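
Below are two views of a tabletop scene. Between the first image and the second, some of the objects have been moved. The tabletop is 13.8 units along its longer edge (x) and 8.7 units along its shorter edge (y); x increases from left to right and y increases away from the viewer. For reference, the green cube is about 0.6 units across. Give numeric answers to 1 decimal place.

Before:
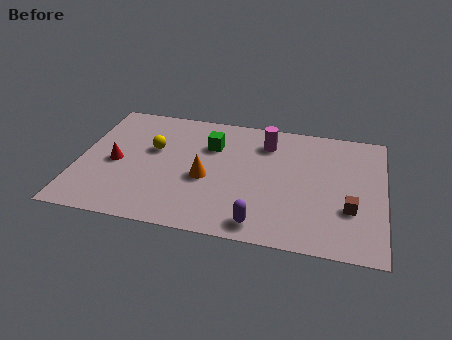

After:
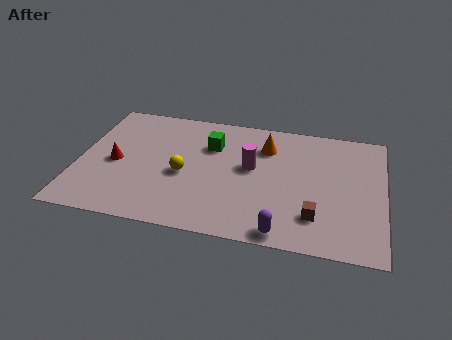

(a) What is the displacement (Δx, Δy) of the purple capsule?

(1.0, -0.3)

From the two frames, the purple capsule sits at roughly (8.4, 1.1) before and (9.4, 0.8) after.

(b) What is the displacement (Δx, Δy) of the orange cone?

(2.6, 2.8)

The orange cone was at about (5.8, 3.7) and moved to about (8.4, 6.5).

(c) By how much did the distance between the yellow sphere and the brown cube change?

-3.1

Before: roughly 9.3 units apart; after: 6.2. That's 3.1 units closer together.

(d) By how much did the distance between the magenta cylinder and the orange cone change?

-2.3

Before: roughly 4.0 units apart; after: 1.7. That's 2.3 units closer together.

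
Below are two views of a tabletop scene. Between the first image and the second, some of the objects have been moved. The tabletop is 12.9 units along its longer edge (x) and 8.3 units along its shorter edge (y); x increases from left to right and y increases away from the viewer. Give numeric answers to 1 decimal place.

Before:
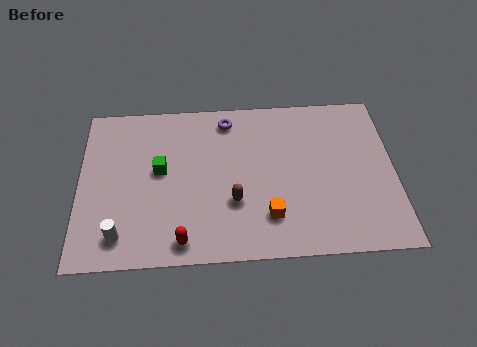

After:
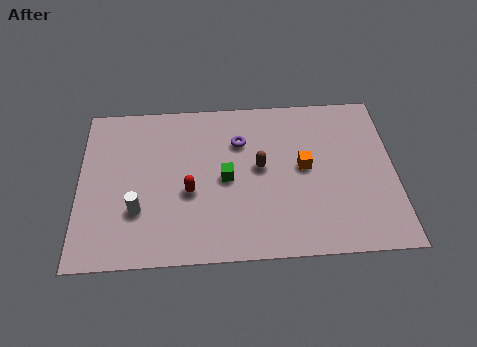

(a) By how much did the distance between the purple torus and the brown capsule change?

-2.7

Before: roughly 4.3 units apart; after: 1.6. That's 2.7 units closer together.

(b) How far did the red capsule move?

2.4

The red capsule was near (4.2, 1.0) before and (4.5, 3.4) after, so it travelled √(0.3² + 2.4²) ≈ 2.4 units.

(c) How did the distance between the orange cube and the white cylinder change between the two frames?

+1.0

The distance was about 6.0 in the first image and 7.0 in the second, so they moved 1.0 units further apart.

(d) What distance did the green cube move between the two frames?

2.8

From (3.3, 4.6) to (6.0, 4.0), the green cube covered √(2.7² + 0.6²) ≈ 2.8 units.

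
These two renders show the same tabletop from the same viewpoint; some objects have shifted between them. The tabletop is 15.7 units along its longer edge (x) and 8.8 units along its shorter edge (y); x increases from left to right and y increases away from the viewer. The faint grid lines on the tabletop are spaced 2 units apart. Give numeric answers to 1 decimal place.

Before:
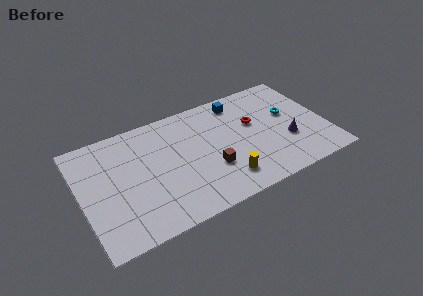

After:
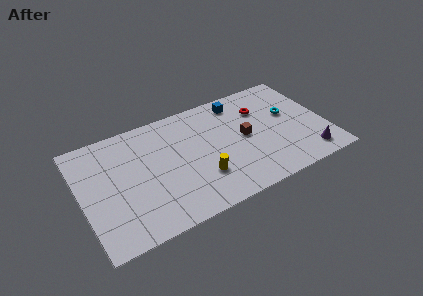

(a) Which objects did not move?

the cyan torus and the blue cube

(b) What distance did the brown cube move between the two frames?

2.8

From (8.1, 3.0) to (10.5, 4.5), the brown cube covered √(2.4² + 1.5²) ≈ 2.8 units.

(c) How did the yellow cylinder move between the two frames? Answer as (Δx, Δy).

(-1.4, 0.8)

The yellow cylinder was at about (8.8, 1.8) and moved to about (7.4, 2.6).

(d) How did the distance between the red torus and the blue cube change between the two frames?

-0.4

Before: roughly 2.2 units apart; after: 1.8. That's 0.4 units closer together.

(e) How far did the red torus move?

1.1

The red torus moved from about (11.2, 5.4) to (11.8, 6.3), a distance of √(0.6² + 0.9²) ≈ 1.1.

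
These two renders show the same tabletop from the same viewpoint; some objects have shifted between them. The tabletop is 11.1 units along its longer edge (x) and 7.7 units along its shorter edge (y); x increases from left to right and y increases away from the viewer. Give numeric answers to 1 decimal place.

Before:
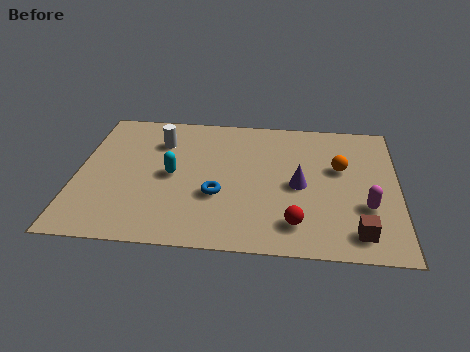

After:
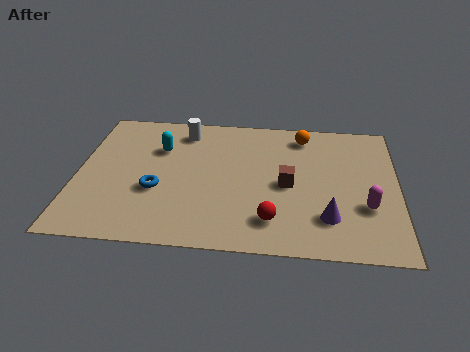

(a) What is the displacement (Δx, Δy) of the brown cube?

(-2.4, 2.4)

The brown cube was at about (9.7, 1.2) and moved to about (7.3, 3.6).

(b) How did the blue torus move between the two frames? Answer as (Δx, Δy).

(-2.1, 0.1)

The blue torus started near (4.9, 2.8) and ended near (2.8, 2.9).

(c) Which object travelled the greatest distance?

the brown cube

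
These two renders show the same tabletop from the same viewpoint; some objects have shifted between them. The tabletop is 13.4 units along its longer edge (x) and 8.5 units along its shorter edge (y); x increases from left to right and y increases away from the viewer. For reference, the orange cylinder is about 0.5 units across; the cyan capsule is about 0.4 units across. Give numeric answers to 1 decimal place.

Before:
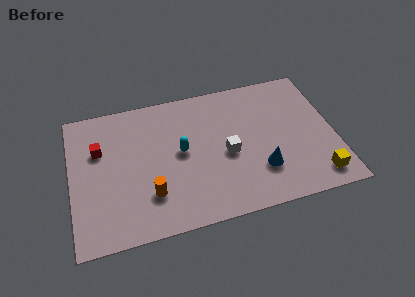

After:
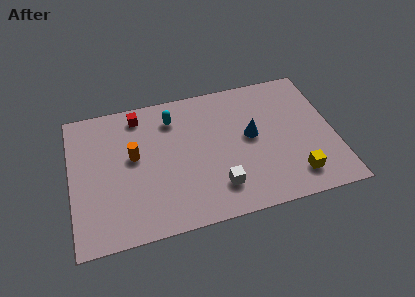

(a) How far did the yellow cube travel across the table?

1.1

From (12.3, 1.3) to (11.2, 1.6), the yellow cube covered √(1.1² + 0.3²) ≈ 1.1 units.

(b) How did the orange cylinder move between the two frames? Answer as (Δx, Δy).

(-0.7, 2.5)

The orange cylinder was at about (3.9, 2.3) and moved to about (3.2, 4.8).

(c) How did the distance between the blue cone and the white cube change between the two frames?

+1.2

The distance was about 2.1 in the first image and 3.3 in the second, so they moved 1.2 units further apart.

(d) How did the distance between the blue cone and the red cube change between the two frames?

-2.4

Before: roughly 8.6 units apart; after: 6.2. That's 2.4 units closer together.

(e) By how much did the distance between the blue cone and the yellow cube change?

+0.6

They were about 3.0 units apart before and 3.6 after — 0.6 units further apart.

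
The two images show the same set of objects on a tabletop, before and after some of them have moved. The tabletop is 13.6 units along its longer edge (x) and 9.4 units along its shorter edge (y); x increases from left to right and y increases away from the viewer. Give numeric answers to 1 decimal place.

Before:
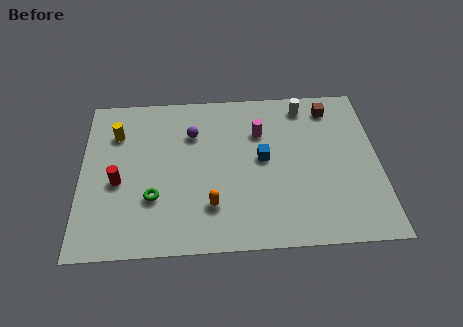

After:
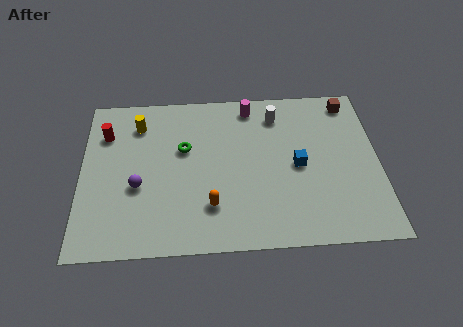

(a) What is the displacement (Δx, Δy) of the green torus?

(1.4, 2.8)

The green torus was at about (3.3, 3.0) and moved to about (4.7, 5.8).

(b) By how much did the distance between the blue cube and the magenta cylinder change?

+2.7

Before: roughly 1.6 units apart; after: 4.3. That's 2.7 units further apart.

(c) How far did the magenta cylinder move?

1.6

The magenta cylinder moved from about (8.2, 6.6) to (7.8, 8.2), a distance of √(0.4² + 1.6²) ≈ 1.6.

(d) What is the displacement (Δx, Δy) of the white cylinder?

(-1.3, -0.5)

The white cylinder was at about (10.3, 8.1) and moved to about (9.0, 7.6).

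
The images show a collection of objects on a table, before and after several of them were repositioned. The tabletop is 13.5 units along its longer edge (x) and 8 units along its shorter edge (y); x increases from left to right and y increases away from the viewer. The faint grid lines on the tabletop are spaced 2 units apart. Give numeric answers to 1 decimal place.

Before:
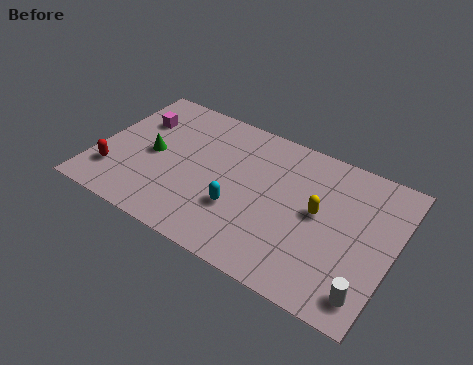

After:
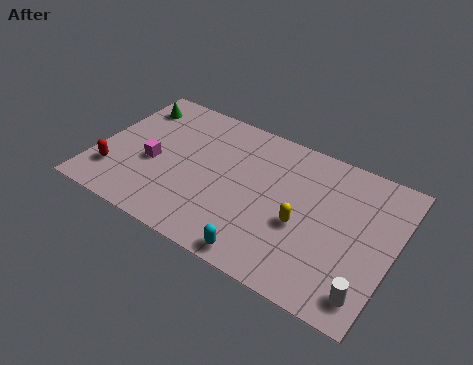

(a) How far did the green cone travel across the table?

2.9

The green cone moved from about (2.5, 3.9) to (1.1, 6.4), a distance of √(1.4² + 2.5²) ≈ 2.9.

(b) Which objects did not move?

the red capsule and the white cylinder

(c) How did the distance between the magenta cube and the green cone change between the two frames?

+1.4

Before: roughly 2.0 units apart; after: 3.4. That's 1.4 units further apart.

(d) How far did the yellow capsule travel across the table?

1.2

The yellow capsule moved from about (10.1, 4.3) to (9.5, 3.3), a distance of √(0.6² + 1.0²) ≈ 1.2.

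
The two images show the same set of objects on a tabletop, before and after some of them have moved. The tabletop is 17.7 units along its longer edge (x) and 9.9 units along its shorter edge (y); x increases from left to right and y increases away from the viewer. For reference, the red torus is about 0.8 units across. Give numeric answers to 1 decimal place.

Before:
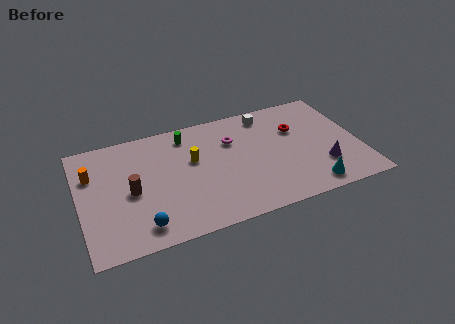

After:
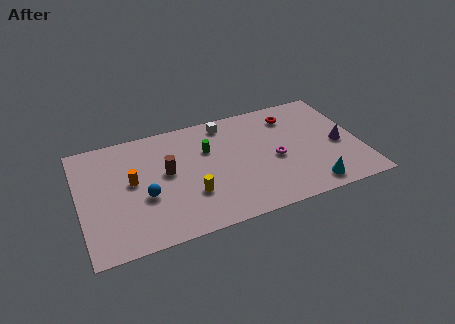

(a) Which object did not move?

the cyan cone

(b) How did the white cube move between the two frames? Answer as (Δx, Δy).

(-2.7, 0.1)

The white cube started near (12.2, 8.5) and ended near (9.5, 8.6).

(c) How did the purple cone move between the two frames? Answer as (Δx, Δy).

(1.2, 1.6)

From the two frames, the purple cone sits at roughly (15.2, 2.8) before and (16.4, 4.4) after.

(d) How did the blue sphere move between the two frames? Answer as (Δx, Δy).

(0.4, 2.3)

The blue sphere started near (3.6, 1.6) and ended near (4.0, 3.9).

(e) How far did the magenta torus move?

3.5

From (9.8, 6.9) to (12.3, 4.4), the magenta torus covered √(2.5² + 2.5²) ≈ 3.5 units.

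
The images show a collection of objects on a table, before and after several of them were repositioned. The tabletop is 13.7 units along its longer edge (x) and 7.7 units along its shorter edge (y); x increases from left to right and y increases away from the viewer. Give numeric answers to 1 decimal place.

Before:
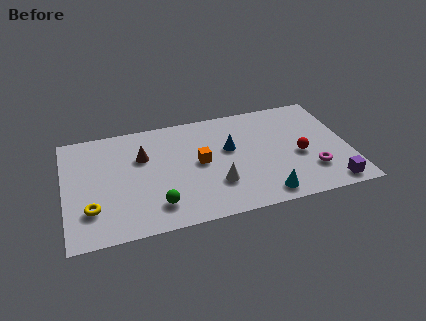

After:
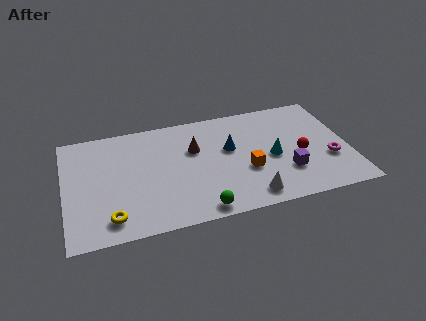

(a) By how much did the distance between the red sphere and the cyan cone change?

-1.7

The distance was about 3.0 in the first image and 1.3 in the second, so they moved 1.7 units closer together.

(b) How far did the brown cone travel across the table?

2.5

The brown cone moved from about (3.8, 5.1) to (6.3, 5.0), a distance of √(2.5² + 0.1²) ≈ 2.5.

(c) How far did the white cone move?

1.9

The white cone moved from about (7.2, 2.3) to (8.7, 1.1), a distance of √(1.5² + 1.2²) ≈ 1.9.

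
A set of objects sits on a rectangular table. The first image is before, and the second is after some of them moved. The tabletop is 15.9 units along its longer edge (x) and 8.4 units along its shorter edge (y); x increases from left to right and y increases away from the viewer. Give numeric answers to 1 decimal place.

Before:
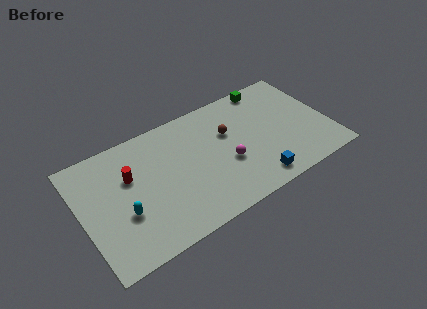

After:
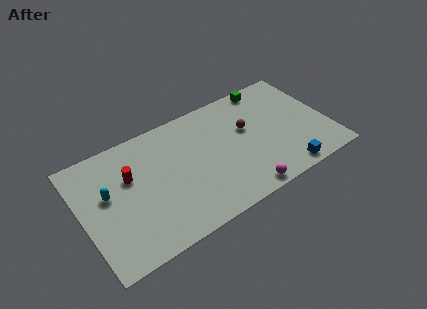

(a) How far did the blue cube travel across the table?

1.9

The blue cube moved from about (10.7, 1.2) to (12.6, 0.9), a distance of √(1.9² + 0.3²) ≈ 1.9.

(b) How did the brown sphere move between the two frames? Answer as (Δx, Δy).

(1.2, -0.3)

The brown sphere started near (9.6, 5.4) and ended near (10.8, 5.1).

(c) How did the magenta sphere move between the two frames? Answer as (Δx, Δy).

(0.6, -2.5)

The magenta sphere was at about (9.2, 3.3) and moved to about (9.8, 0.8).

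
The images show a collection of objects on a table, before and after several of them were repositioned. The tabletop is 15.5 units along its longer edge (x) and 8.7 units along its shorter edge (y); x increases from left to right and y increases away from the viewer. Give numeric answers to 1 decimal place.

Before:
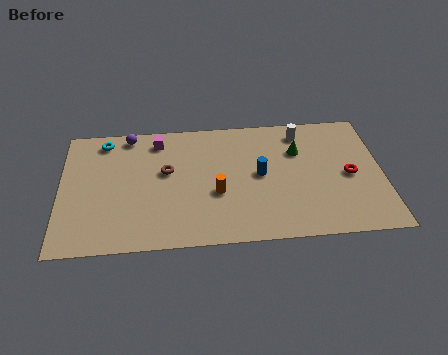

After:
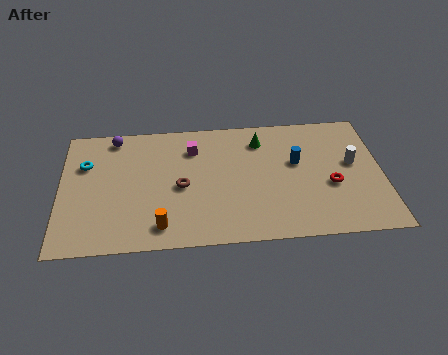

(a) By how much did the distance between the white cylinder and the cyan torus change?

+3.3

They were about 9.6 units apart before and 12.9 after — 3.3 units further apart.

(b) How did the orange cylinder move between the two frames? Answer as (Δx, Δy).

(-2.7, -2.0)

From the two frames, the orange cylinder sits at roughly (7.5, 3.4) before and (4.8, 1.4) after.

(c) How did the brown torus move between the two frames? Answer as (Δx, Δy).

(0.7, -1.1)

The brown torus was at about (5.1, 5.1) and moved to about (5.8, 4.0).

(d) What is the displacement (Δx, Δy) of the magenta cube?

(1.7, -0.7)

From the two frames, the magenta cube sits at roughly (4.7, 7.3) before and (6.4, 6.6) after.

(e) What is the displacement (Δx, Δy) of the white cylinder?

(2.4, -2.4)

From the two frames, the white cylinder sits at roughly (11.7, 7.3) before and (14.1, 4.9) after.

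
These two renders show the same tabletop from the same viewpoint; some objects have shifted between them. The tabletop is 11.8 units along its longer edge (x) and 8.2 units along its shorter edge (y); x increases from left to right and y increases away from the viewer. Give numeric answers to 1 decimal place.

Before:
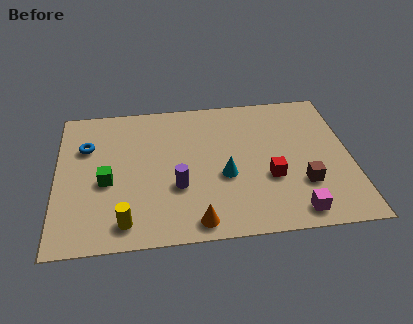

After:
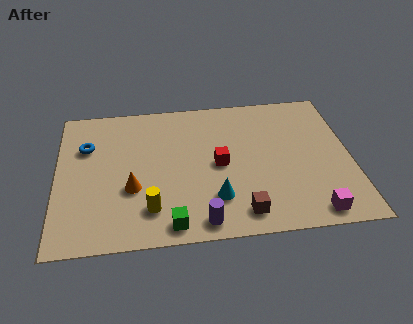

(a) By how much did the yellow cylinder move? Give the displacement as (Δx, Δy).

(1.0, 0.6)

From the two frames, the yellow cylinder sits at roughly (2.7, 1.2) before and (3.7, 1.8) after.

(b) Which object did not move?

the blue torus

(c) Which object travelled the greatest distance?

the green cube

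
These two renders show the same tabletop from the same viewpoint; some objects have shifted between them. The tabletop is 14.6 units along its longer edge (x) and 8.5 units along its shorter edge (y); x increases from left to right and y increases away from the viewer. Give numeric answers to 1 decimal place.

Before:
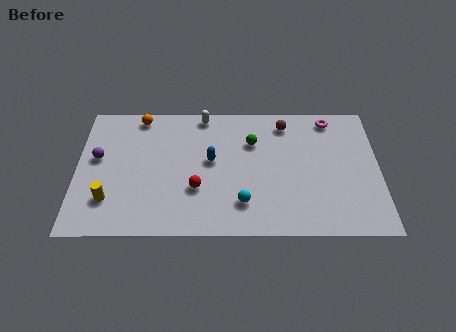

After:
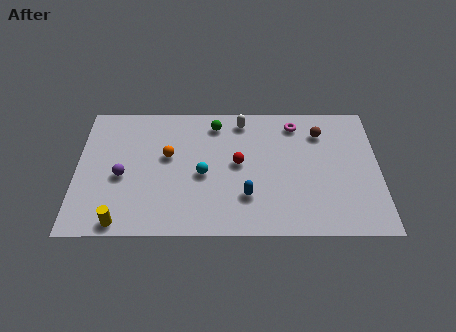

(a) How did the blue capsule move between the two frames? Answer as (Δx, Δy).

(1.7, -2.3)

The blue capsule was at about (6.5, 4.7) and moved to about (8.2, 2.4).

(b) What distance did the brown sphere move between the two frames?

1.8

The brown sphere was near (10.1, 7.1) before and (11.8, 6.5) after, so it travelled √(1.7² + 0.6²) ≈ 1.8 units.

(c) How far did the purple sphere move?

1.7

From (1.0, 4.9) to (2.2, 3.7), the purple sphere covered √(1.2² + 1.2²) ≈ 1.7 units.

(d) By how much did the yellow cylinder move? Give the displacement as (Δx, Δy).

(0.6, -1.4)

The yellow cylinder was at about (1.6, 2.2) and moved to about (2.2, 0.8).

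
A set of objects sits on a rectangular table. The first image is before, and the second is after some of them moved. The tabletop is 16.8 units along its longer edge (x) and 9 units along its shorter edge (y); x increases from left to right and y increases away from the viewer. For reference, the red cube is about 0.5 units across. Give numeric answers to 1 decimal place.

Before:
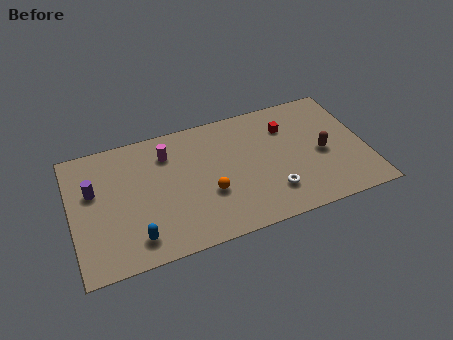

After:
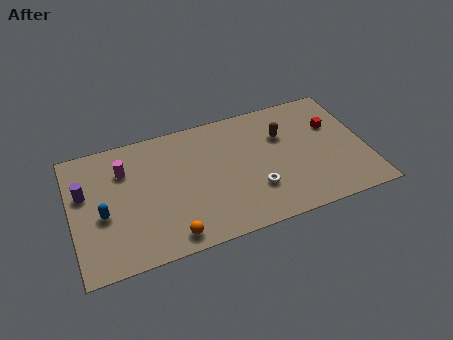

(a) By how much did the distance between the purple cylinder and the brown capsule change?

-1.7

Before: roughly 13.1 units apart; after: 11.4. That's 1.7 units closer together.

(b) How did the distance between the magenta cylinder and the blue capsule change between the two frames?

-2.7

Before: roughly 5.7 units apart; after: 3.0. That's 2.7 units closer together.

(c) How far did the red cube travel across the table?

2.7

From (12.5, 6.6) to (15.1, 5.9), the red cube covered √(2.6² + 0.7²) ≈ 2.7 units.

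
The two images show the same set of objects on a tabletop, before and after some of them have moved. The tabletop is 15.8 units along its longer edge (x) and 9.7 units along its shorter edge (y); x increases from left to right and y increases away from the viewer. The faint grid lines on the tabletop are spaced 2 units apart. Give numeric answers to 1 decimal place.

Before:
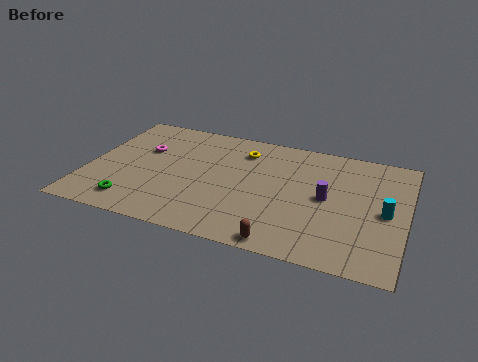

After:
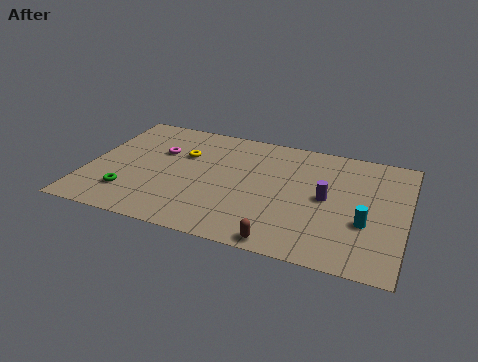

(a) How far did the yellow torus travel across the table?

3.1

The yellow torus was near (7.5, 7.6) before and (4.6, 6.4) after, so it travelled √(2.9² + 1.2²) ≈ 3.1 units.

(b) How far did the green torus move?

0.8

From (2.6, 1.6) to (2.3, 2.3), the green torus covered √(0.3² + 0.7²) ≈ 0.8 units.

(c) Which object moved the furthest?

the yellow torus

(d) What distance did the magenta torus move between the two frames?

0.8

The magenta torus was near (2.6, 6.2) before and (3.4, 6.3) after, so it travelled √(0.8² + 0.1²) ≈ 0.8 units.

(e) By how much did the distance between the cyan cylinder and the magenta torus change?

-1.4

They were about 12.3 units apart before and 10.9 after — 1.4 units closer together.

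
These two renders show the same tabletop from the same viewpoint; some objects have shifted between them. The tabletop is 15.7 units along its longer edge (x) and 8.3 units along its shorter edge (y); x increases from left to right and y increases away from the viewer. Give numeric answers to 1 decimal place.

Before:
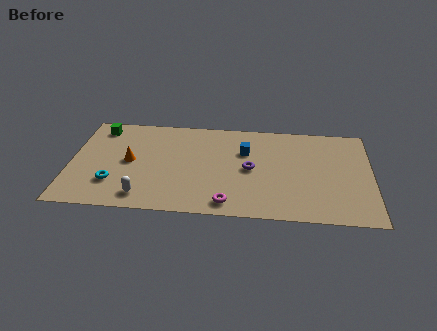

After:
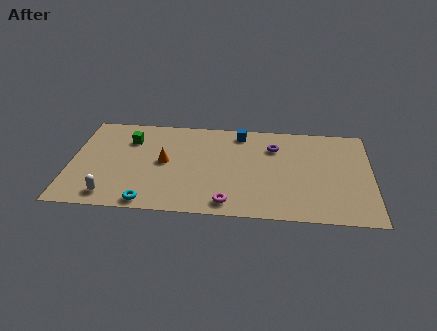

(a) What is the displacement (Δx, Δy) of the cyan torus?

(1.9, -1.5)

From the two frames, the cyan torus sits at roughly (2.3, 2.3) before and (4.2, 0.8) after.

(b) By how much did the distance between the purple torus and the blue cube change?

+0.6

The distance was about 1.5 in the first image and 2.1 in the second, so they moved 0.6 units further apart.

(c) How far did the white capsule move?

1.7

The white capsule moved from about (3.9, 1.3) to (2.2, 1.2), a distance of √(1.7² + 0.1²) ≈ 1.7.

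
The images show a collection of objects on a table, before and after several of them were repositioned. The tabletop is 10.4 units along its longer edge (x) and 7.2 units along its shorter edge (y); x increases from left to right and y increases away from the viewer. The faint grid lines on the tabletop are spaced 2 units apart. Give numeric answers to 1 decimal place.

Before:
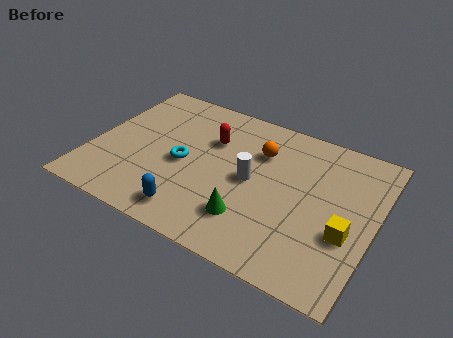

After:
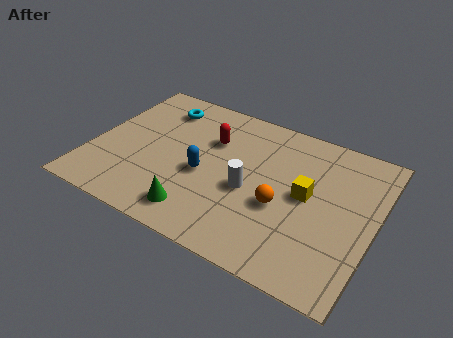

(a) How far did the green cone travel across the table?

1.9

The green cone moved from about (6.1, 1.8) to (4.3, 1.2), a distance of √(1.8² + 0.6²) ≈ 1.9.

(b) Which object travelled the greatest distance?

the cyan torus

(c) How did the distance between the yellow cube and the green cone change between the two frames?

+0.9

They were about 3.5 units apart before and 4.4 after — 0.9 units further apart.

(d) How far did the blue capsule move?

2.0

From (4.1, 1.1) to (4.2, 3.1), the blue capsule covered √(0.1² + 2.0²) ≈ 2.0 units.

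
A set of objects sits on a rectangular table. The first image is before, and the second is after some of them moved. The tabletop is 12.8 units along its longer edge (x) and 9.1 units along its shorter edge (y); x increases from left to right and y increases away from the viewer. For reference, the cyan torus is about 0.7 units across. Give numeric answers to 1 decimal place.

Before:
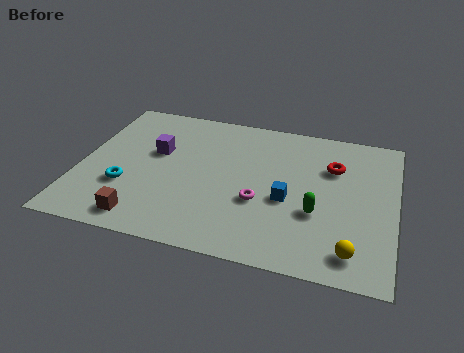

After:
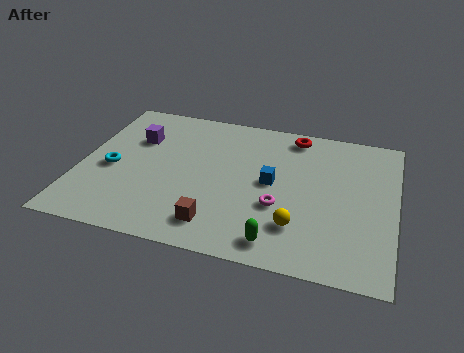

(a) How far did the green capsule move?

2.5

From (9.7, 3.3) to (8.3, 1.2), the green capsule covered √(1.4² + 2.1²) ≈ 2.5 units.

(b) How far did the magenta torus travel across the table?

0.8

The magenta torus moved from about (7.4, 3.4) to (8.2, 3.3), a distance of √(0.8² + 0.1²) ≈ 0.8.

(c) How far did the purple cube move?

1.1

The purple cube was near (3.0, 5.5) before and (2.1, 6.2) after, so it travelled √(0.9² + 0.7²) ≈ 1.1 units.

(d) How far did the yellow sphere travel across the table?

2.4

The yellow sphere was near (11.2, 1.4) before and (9.0, 2.3) after, so it travelled √(2.2² + 0.9²) ≈ 2.4 units.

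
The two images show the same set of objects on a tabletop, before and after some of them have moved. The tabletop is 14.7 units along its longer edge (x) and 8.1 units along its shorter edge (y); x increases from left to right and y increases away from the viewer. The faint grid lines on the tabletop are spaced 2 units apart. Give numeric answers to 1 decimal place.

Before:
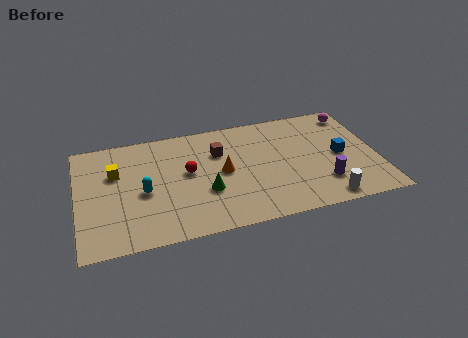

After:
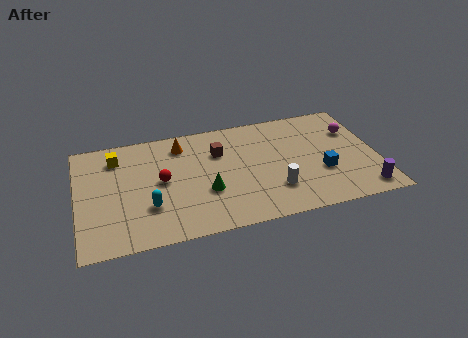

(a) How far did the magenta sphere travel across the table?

1.3

From (13.8, 6.9) to (13.7, 5.6), the magenta sphere covered √(0.1² + 1.3²) ≈ 1.3 units.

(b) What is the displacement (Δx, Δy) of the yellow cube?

(0.1, 1.1)

From the two frames, the yellow cube sits at roughly (1.9, 5.3) before and (2.0, 6.4) after.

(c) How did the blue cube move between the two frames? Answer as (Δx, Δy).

(-1.0, -1.0)

The blue cube started near (12.9, 3.9) and ended near (11.9, 2.9).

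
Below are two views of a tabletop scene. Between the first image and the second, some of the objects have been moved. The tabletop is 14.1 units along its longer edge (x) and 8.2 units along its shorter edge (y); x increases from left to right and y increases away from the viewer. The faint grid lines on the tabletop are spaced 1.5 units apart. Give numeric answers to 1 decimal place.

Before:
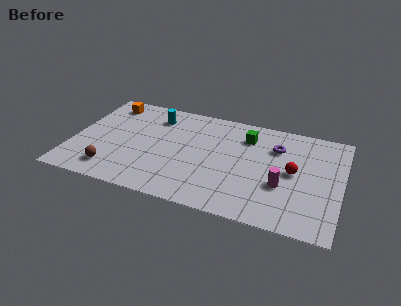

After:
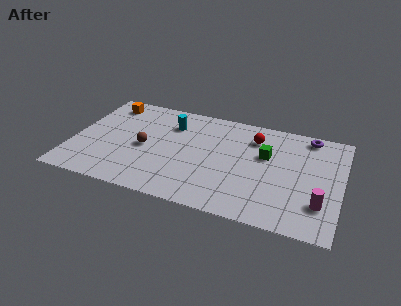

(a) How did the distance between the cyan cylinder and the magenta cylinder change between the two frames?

+1.2

Before: roughly 7.8 units apart; after: 9.0. That's 1.2 units further apart.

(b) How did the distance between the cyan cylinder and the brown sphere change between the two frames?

-2.7

Before: roughly 5.3 units apart; after: 2.6. That's 2.7 units closer together.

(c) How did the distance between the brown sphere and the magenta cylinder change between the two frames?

+0.5

They were about 8.9 units apart before and 9.4 after — 0.5 units further apart.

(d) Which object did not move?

the orange cube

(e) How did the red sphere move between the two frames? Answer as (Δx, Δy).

(-2.2, 2.1)

The red sphere started near (11.6, 4.2) and ended near (9.4, 6.3).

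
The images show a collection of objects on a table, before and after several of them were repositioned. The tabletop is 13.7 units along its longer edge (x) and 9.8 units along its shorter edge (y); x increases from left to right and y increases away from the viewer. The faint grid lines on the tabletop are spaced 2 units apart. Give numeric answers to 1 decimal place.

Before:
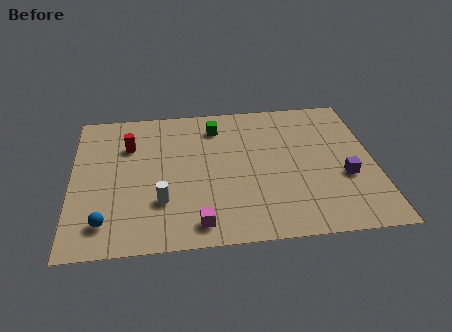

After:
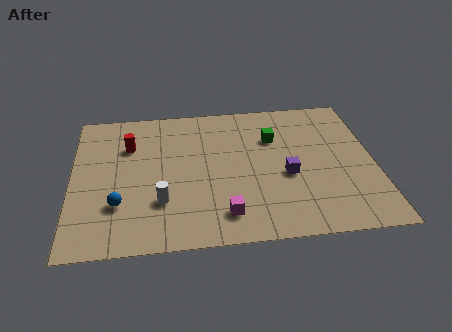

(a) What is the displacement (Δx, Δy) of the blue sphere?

(0.6, 1.1)

The blue sphere was at about (1.5, 1.8) and moved to about (2.1, 2.9).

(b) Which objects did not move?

the white cylinder and the red cylinder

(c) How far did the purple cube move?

2.6

From (12.3, 3.7) to (9.7, 4.1), the purple cube covered √(2.6² + 0.4²) ≈ 2.6 units.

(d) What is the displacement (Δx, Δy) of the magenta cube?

(1.2, 0.5)

From the two frames, the magenta cube sits at roughly (5.6, 1.3) before and (6.8, 1.8) after.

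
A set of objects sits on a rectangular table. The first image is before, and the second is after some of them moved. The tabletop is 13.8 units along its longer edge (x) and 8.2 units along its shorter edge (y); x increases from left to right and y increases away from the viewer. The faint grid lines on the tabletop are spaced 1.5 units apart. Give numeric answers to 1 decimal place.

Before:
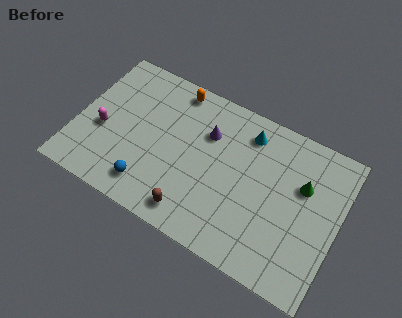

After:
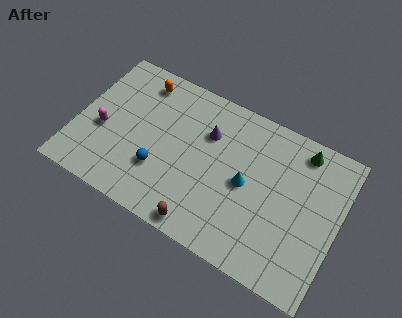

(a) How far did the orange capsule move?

1.8

The orange capsule moved from about (4.7, 7.3) to (2.9, 6.9), a distance of √(1.8² + 0.4²) ≈ 1.8.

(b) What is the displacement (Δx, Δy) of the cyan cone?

(0.3, -2.7)

The cyan cone started near (8.7, 6.7) and ended near (9.0, 4.0).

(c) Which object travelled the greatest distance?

the cyan cone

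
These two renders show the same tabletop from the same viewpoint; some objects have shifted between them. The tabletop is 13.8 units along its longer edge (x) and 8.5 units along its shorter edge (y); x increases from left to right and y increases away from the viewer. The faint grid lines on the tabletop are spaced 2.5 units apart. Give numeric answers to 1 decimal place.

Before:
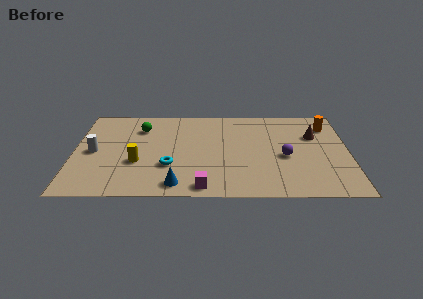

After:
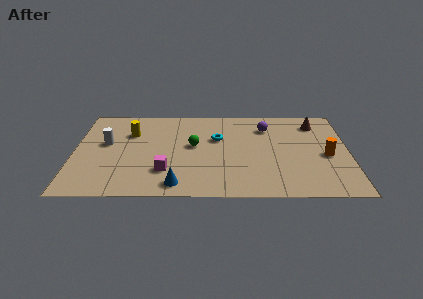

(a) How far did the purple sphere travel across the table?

2.9

The purple sphere was near (10.6, 3.7) before and (9.7, 6.5) after, so it travelled √(0.9² + 2.8²) ≈ 2.9 units.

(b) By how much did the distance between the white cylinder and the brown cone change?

-0.4

Before: roughly 11.2 units apart; after: 10.8. That's 0.4 units closer together.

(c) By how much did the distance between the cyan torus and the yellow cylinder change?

+2.8

The distance was about 1.6 in the first image and 4.4 in the second, so they moved 2.8 units further apart.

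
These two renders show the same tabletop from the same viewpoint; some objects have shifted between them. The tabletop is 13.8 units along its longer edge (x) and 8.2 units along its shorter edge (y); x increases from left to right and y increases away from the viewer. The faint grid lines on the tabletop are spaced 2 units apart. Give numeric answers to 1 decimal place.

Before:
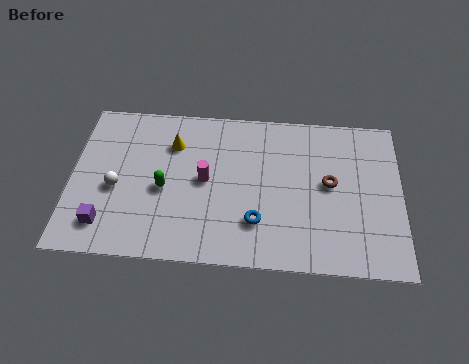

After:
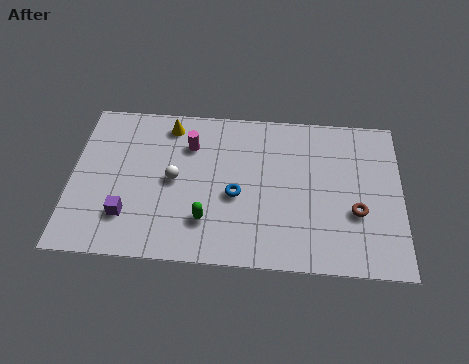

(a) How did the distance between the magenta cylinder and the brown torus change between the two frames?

+2.4

They were about 5.2 units apart before and 7.6 after — 2.4 units further apart.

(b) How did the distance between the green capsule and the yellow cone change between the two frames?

+2.8

They were about 2.4 units apart before and 5.2 after — 2.8 units further apart.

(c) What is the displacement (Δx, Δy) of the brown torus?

(1.1, -1.4)

The brown torus started near (10.8, 4.4) and ended near (11.9, 3.0).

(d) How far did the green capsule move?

2.3

The green capsule was near (3.9, 3.6) before and (5.7, 2.1) after, so it travelled √(1.8² + 1.5²) ≈ 2.3 units.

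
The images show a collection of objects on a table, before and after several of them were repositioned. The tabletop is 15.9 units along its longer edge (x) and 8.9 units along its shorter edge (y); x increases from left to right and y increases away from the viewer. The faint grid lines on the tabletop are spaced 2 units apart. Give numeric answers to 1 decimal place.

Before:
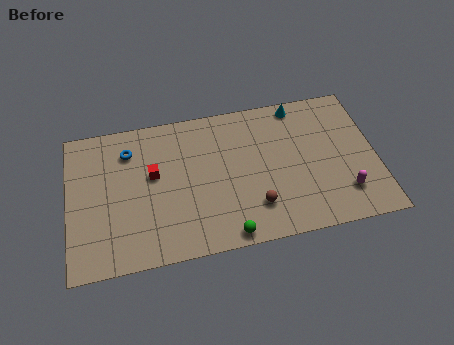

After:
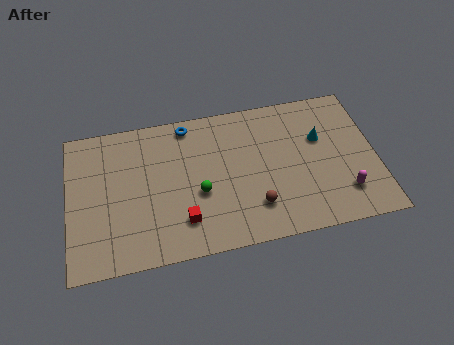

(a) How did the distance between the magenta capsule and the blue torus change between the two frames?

-2.2

They were about 11.9 units apart before and 9.7 after — 2.2 units closer together.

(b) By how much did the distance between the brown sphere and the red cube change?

-2.2

They were about 5.9 units apart before and 3.7 after — 2.2 units closer together.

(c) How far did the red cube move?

3.4

From (4.4, 5.2) to (5.8, 2.1), the red cube covered √(1.4² + 3.1²) ≈ 3.4 units.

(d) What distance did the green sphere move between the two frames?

3.1

The green sphere moved from about (8.0, 0.8) to (6.7, 3.6), a distance of √(1.3² + 2.8²) ≈ 3.1.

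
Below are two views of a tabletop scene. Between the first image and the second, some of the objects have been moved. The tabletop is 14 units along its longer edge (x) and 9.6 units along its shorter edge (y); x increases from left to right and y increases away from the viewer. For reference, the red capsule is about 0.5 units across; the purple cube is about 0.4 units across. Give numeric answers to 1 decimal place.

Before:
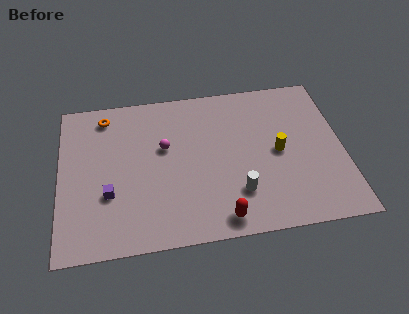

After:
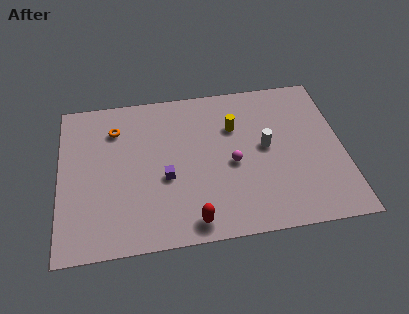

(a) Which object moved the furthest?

the magenta sphere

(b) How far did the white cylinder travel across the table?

3.0

The white cylinder moved from about (8.7, 2.5) to (10.2, 5.1), a distance of √(1.5² + 2.6²) ≈ 3.0.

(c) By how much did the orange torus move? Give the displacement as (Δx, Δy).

(0.5, -0.9)

From the two frames, the orange torus sits at roughly (2.3, 8.2) before and (2.8, 7.3) after.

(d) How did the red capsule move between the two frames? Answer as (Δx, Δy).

(-1.4, 0.0)

From the two frames, the red capsule sits at roughly (7.8, 1.1) before and (6.4, 1.1) after.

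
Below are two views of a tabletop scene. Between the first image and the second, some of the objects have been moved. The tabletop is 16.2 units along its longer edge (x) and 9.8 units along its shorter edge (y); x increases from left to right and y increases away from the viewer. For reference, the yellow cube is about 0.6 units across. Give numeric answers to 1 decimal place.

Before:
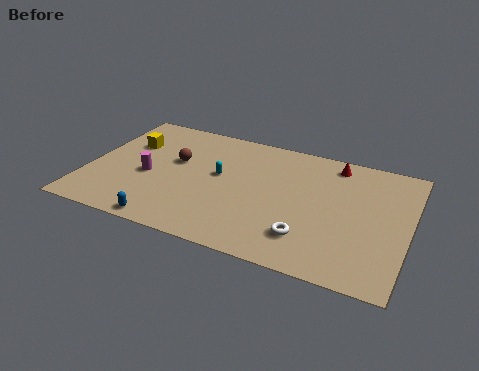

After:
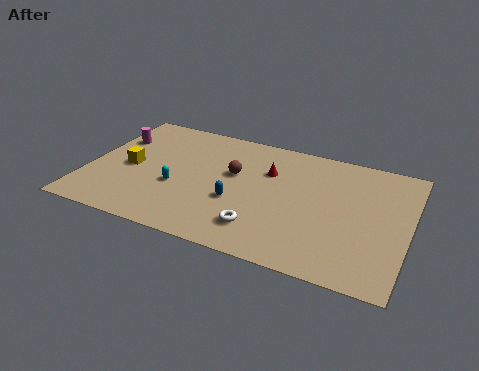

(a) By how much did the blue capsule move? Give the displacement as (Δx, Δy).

(3.2, 2.9)

The blue capsule started near (4.5, 0.8) and ended near (7.7, 3.7).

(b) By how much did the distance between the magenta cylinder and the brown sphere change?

+4.3

Before: roughly 2.1 units apart; after: 6.4. That's 4.3 units further apart.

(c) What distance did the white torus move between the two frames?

2.3

The white torus moved from about (11.4, 2.3) to (9.1, 2.1), a distance of √(2.3² + 0.2²) ≈ 2.3.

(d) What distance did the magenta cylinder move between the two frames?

3.3

The magenta cylinder was near (3.1, 4.2) before and (1.0, 6.8) after, so it travelled √(2.1² + 2.6²) ≈ 3.3 units.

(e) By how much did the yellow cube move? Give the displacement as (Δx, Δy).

(0.3, -2.0)

From the two frames, the yellow cube sits at roughly (1.8, 6.6) before and (2.1, 4.6) after.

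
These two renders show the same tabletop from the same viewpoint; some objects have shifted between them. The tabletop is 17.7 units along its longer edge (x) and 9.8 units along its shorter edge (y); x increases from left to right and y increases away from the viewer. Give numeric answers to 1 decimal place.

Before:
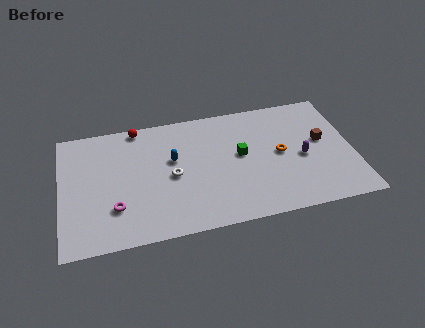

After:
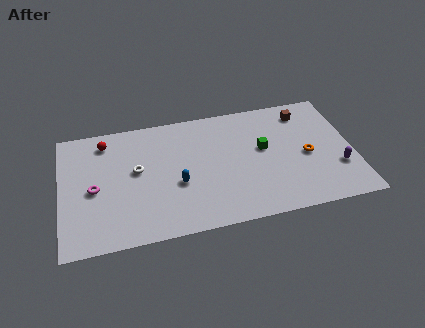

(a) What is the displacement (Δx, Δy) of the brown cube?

(-0.9, 2.6)

The brown cube was at about (15.9, 5.5) and moved to about (15.0, 8.1).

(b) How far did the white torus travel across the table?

2.3

The white torus moved from about (6.7, 4.6) to (4.6, 5.5), a distance of √(2.1² + 0.9²) ≈ 2.3.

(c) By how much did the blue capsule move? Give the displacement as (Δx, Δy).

(0.2, -2.0)

The blue capsule started near (6.8, 5.9) and ended near (7.0, 3.9).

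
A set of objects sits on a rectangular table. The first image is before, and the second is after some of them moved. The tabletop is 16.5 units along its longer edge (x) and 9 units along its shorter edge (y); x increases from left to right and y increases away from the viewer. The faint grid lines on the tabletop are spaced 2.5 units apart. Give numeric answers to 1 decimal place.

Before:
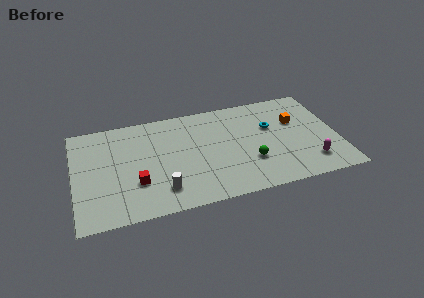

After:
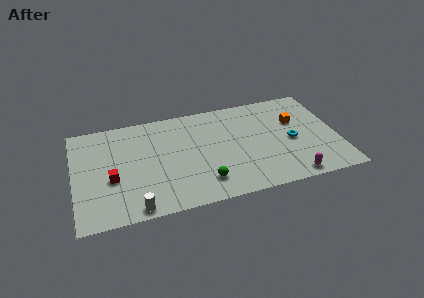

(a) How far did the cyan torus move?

2.0

The cyan torus moved from about (12.4, 5.7) to (13.6, 4.1), a distance of √(1.2² + 1.6²) ≈ 2.0.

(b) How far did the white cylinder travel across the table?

2.0

The white cylinder was near (5.3, 1.9) before and (3.6, 0.8) after, so it travelled √(1.7² + 1.1²) ≈ 2.0 units.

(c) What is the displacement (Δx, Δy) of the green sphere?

(-3.0, -1.0)

The green sphere started near (10.9, 2.9) and ended near (7.9, 1.9).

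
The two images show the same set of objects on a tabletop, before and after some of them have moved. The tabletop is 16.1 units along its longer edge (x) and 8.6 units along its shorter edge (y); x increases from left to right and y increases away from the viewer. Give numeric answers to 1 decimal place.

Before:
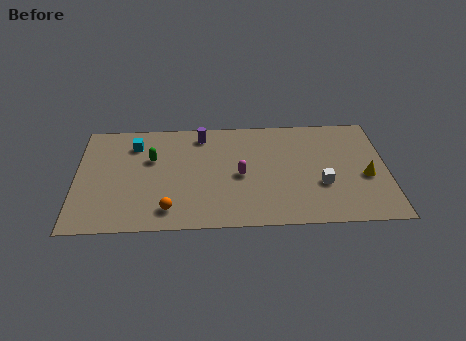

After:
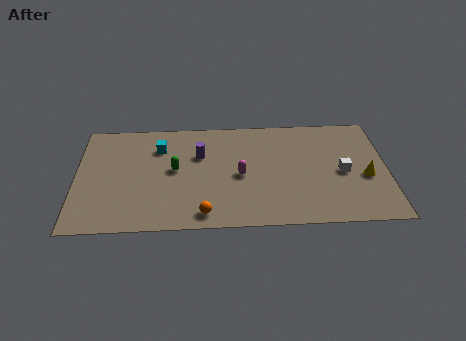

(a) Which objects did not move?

the yellow cone and the magenta capsule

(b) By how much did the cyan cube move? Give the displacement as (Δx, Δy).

(1.3, -0.3)

The cyan cube started near (3.0, 6.7) and ended near (4.3, 6.4).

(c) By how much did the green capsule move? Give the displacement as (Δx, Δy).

(1.2, -0.9)

The green capsule was at about (3.9, 5.5) and moved to about (5.1, 4.6).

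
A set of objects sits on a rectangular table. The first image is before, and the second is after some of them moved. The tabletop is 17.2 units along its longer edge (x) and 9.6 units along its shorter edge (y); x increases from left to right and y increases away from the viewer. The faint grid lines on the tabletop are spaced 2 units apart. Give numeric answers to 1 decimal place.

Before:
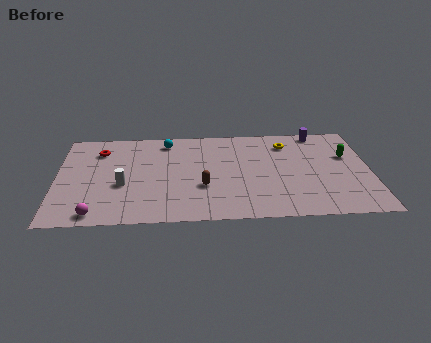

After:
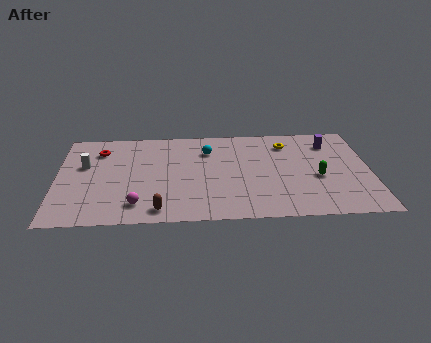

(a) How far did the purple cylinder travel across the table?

1.3

From (14.5, 8.7) to (15.1, 7.5), the purple cylinder covered √(0.6² + 1.2²) ≈ 1.3 units.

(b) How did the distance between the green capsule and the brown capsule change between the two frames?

+0.7

They were about 8.4 units apart before and 9.1 after — 0.7 units further apart.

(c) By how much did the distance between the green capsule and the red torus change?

-1.3

They were about 13.8 units apart before and 12.5 after — 1.3 units closer together.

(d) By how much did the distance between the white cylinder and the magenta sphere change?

+1.9

They were about 3.1 units apart before and 5.0 after — 1.9 units further apart.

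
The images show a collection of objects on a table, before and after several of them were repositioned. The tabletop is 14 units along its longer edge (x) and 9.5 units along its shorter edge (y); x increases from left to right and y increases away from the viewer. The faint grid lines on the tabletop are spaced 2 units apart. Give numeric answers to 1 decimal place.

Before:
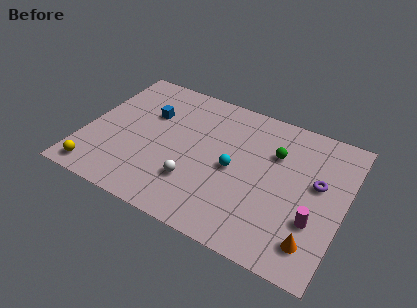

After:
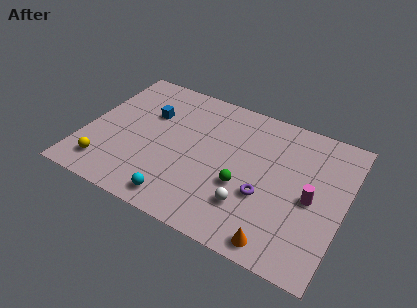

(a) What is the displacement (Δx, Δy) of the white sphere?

(3.0, -0.2)

From the two frames, the white sphere sits at roughly (6.2, 2.7) before and (9.2, 2.5) after.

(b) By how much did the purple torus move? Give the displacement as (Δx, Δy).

(-2.6, -2.0)

The purple torus was at about (12.5, 5.5) and moved to about (9.9, 3.5).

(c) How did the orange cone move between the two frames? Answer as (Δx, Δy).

(-1.7, -0.8)

The orange cone was at about (12.7, 1.8) and moved to about (11.0, 1.0).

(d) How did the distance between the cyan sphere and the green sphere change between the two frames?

+1.1

They were about 2.8 units apart before and 3.9 after — 1.1 units further apart.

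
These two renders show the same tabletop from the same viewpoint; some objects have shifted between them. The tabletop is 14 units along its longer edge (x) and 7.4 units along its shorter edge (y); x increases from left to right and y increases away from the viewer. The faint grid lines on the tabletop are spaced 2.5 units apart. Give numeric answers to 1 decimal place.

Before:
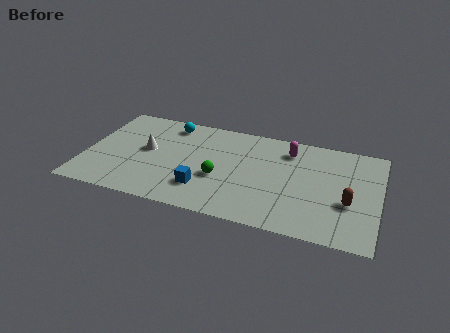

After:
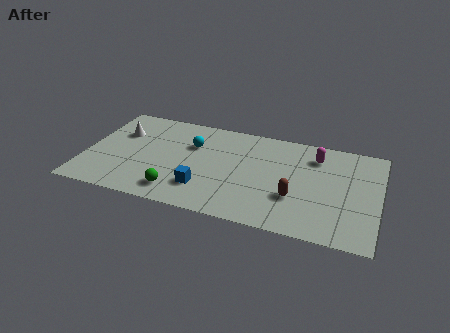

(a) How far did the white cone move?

1.7

The white cone was near (2.9, 4.0) before and (1.5, 5.0) after, so it travelled √(1.4² + 1.0²) ≈ 1.7 units.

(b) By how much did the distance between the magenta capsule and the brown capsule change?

-0.9

The distance was about 4.3 in the first image and 3.4 in the second, so they moved 0.9 units closer together.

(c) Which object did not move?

the blue cube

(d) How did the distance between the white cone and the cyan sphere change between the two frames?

+1.0

They were about 2.5 units apart before and 3.5 after — 1.0 units further apart.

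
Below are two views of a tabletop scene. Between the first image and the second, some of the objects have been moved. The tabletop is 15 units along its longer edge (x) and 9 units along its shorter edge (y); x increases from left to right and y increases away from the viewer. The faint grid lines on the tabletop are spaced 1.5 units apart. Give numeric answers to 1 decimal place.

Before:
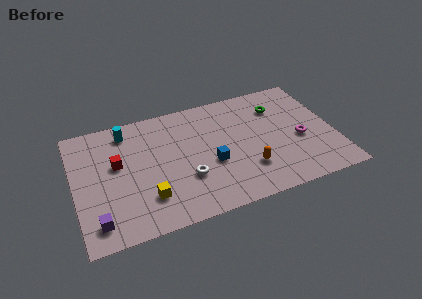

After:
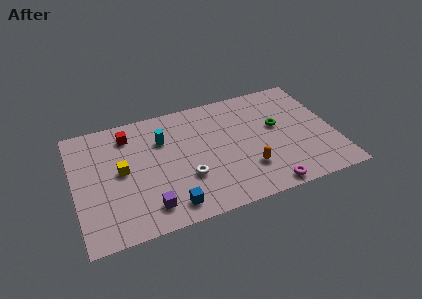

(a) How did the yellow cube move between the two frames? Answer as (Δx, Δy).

(-1.3, 2.4)

The yellow cube was at about (4.0, 2.3) and moved to about (2.7, 4.7).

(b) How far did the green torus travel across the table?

1.5

The green torus was near (12.0, 6.7) before and (11.8, 5.2) after, so it travelled √(0.2² + 1.5²) ≈ 1.5 units.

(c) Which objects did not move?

the orange capsule and the white torus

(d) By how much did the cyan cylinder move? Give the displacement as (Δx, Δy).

(2.0, -1.3)

The cyan cylinder started near (3.2, 7.6) and ended near (5.2, 6.3).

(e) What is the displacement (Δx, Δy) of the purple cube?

(2.9, 0.1)

The purple cube started near (1.1, 1.5) and ended near (4.0, 1.6).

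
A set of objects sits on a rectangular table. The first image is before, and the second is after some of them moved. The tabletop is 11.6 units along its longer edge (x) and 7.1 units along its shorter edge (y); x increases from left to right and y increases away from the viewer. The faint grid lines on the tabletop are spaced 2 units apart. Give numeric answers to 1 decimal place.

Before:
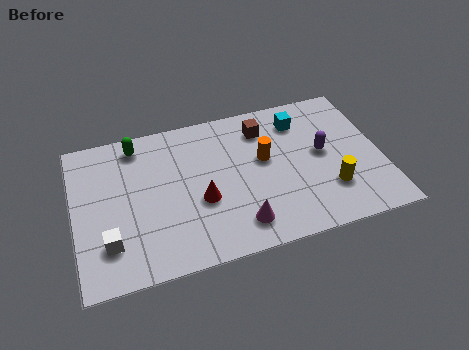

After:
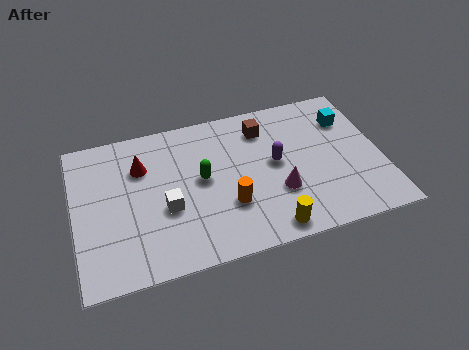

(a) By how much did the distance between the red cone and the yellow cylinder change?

+1.3

They were about 4.9 units apart before and 6.2 after — 1.3 units further apart.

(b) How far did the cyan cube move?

1.8

From (8.7, 5.6) to (10.5, 5.2), the cyan cube covered √(1.8² + 0.4²) ≈ 1.8 units.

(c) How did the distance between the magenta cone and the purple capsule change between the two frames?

-2.8

The distance was about 4.2 in the first image and 1.4 in the second, so they moved 2.8 units closer together.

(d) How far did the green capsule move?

3.3

From (2.5, 6.1) to (4.8, 3.8), the green capsule covered √(2.3² + 2.3²) ≈ 3.3 units.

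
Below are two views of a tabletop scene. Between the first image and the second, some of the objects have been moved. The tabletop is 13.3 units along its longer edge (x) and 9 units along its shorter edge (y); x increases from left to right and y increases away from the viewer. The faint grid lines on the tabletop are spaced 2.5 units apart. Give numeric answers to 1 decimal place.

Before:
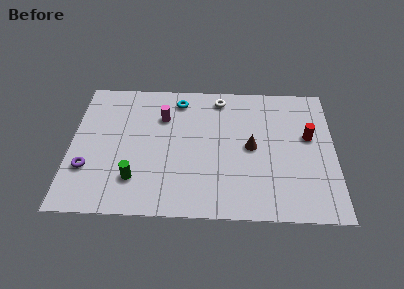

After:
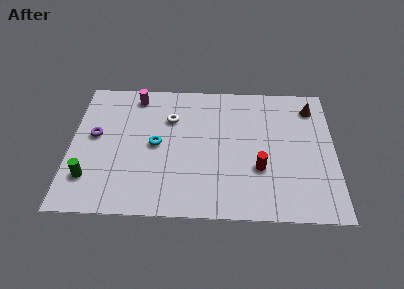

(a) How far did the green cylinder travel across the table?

2.3

From (3.3, 2.2) to (1.0, 2.2), the green cylinder covered √(2.3² + 0.0²) ≈ 2.3 units.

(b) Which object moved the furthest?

the brown cone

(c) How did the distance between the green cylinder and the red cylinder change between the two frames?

-0.7

The distance was about 9.2 in the first image and 8.5 in the second, so they moved 0.7 units closer together.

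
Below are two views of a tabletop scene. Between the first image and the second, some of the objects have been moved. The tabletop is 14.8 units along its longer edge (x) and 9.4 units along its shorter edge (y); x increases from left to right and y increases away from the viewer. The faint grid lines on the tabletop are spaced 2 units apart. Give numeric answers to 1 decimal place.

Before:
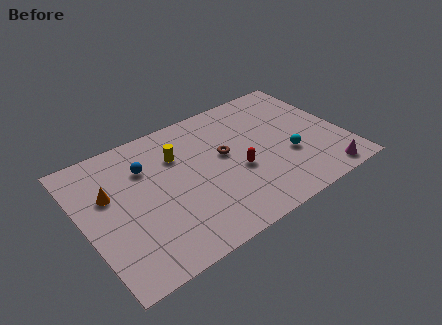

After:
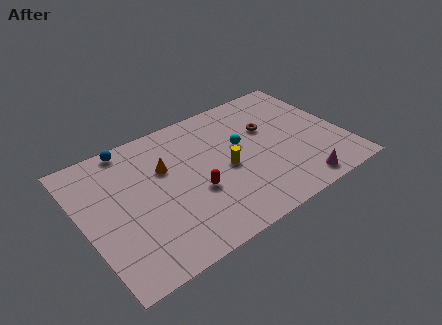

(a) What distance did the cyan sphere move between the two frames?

3.2

The cyan sphere moved from about (11.5, 3.4) to (9.1, 5.5), a distance of √(2.4² + 2.1²) ≈ 3.2.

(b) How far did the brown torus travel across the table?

2.8

The brown torus moved from about (8.1, 5.3) to (10.8, 6.0), a distance of √(2.7² + 0.7²) ≈ 2.8.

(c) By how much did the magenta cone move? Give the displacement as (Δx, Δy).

(-1.5, 0.1)

From the two frames, the magenta cone sits at roughly (13.1, 1.0) before and (11.6, 1.1) after.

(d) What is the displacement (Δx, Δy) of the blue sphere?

(-0.6, 1.9)

The blue sphere started near (3.8, 6.7) and ended near (3.2, 8.6).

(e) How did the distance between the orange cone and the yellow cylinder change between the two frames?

-0.4

Before: roughly 4.1 units apart; after: 3.7. That's 0.4 units closer together.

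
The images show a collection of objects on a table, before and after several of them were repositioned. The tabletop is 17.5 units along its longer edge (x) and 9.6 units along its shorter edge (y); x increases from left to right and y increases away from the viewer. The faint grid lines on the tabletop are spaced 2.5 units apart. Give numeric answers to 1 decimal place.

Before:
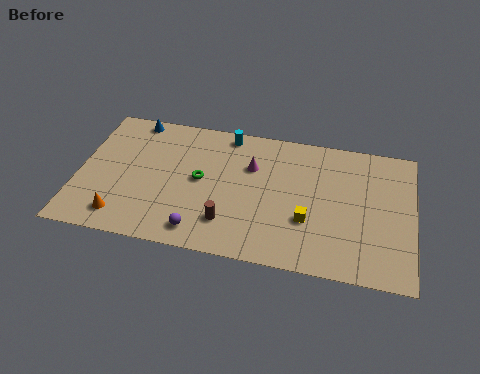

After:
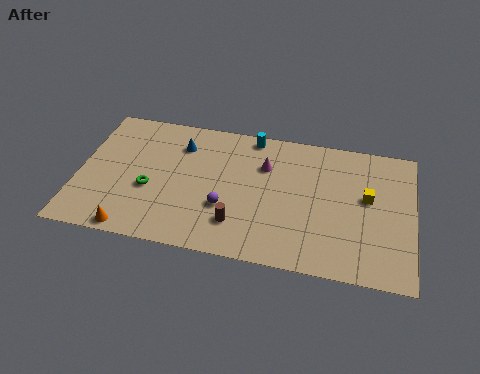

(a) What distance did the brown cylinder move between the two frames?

0.5

The brown cylinder moved from about (8.0, 2.3) to (8.5, 2.3), a distance of √(0.5² + 0.0²) ≈ 0.5.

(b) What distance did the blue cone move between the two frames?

3.0

From (2.6, 8.7) to (5.2, 7.3), the blue cone covered √(2.6² + 1.4²) ≈ 3.0 units.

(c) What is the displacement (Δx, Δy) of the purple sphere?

(1.2, 1.9)

The purple sphere was at about (6.6, 1.4) and moved to about (7.8, 3.3).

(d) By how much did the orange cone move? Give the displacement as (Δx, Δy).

(0.6, -0.8)

From the two frames, the orange cone sits at roughly (2.5, 1.6) before and (3.1, 0.8) after.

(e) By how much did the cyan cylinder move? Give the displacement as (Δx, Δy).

(1.3, 0.1)

From the two frames, the cyan cylinder sits at roughly (7.6, 8.6) before and (8.9, 8.7) after.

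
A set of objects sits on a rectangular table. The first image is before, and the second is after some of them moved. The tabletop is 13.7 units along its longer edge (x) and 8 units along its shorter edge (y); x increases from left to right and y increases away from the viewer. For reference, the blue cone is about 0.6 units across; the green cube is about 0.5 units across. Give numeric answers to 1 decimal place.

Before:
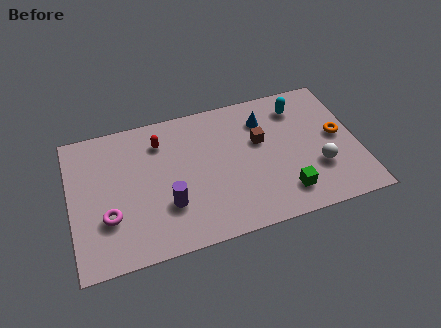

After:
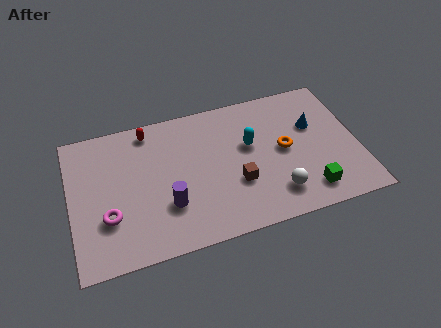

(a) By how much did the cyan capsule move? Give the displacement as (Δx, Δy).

(-2.5, -1.6)

The cyan capsule started near (11.1, 6.4) and ended near (8.6, 4.8).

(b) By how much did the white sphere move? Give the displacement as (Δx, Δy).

(-2.1, -0.9)

The white sphere started near (11.7, 2.6) and ended near (9.6, 1.7).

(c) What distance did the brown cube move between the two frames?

2.5

The brown cube moved from about (9.1, 4.9) to (7.8, 2.8), a distance of √(1.3² + 2.1²) ≈ 2.5.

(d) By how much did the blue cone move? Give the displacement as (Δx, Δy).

(2.3, -1.0)

From the two frames, the blue cone sits at roughly (9.4, 6.1) before and (11.7, 5.1) after.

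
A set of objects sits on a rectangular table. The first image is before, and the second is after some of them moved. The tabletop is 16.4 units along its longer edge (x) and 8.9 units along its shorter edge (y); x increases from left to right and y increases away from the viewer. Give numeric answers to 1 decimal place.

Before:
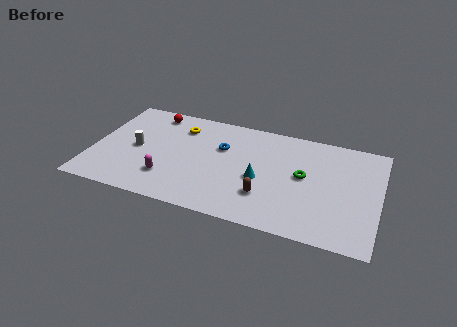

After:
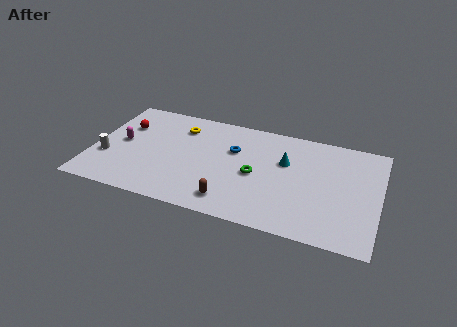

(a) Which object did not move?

the yellow torus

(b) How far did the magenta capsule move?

3.7

The magenta capsule was near (4.5, 2.3) before and (1.6, 4.6) after, so it travelled √(2.9² + 2.3²) ≈ 3.7 units.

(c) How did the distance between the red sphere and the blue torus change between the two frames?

+1.8

Before: roughly 4.6 units apart; after: 6.4. That's 1.8 units further apart.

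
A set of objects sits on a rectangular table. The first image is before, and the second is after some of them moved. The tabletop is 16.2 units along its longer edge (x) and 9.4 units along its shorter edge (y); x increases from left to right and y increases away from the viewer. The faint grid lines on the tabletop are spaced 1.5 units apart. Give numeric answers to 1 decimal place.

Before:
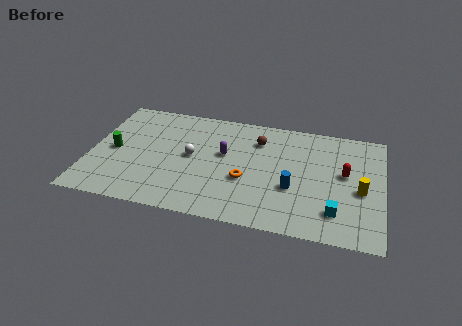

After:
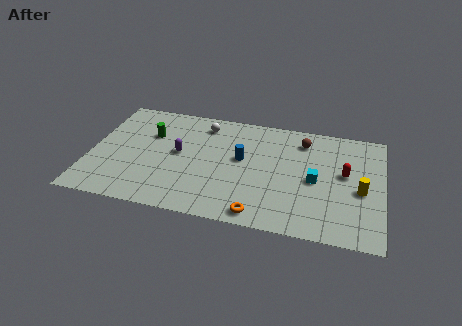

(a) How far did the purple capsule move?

2.5

The purple capsule moved from about (7.4, 5.5) to (4.9, 5.0), a distance of √(2.5² + 0.5²) ≈ 2.5.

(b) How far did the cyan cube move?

2.6

The cyan cube was near (13.7, 2.1) before and (12.5, 4.4) after, so it travelled √(1.2² + 2.3²) ≈ 2.6 units.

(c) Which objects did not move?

the yellow cylinder and the red capsule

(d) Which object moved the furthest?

the blue cylinder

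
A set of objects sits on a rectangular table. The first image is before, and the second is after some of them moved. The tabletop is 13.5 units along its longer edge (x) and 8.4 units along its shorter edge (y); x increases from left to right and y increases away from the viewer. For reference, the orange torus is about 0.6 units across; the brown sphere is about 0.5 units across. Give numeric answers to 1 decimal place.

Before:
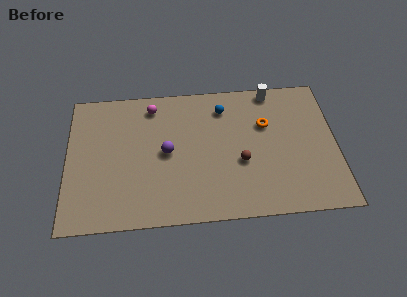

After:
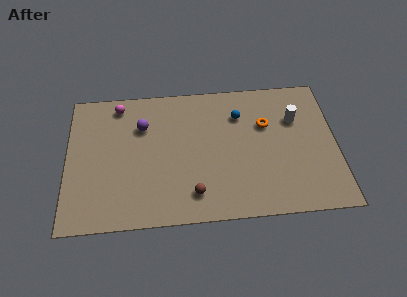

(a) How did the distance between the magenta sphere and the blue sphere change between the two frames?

+2.6

The distance was about 3.6 in the first image and 6.2 in the second, so they moved 2.6 units further apart.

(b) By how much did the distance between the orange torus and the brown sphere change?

+2.8

They were about 2.6 units apart before and 5.4 after — 2.8 units further apart.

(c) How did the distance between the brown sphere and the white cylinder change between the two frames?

+2.0

Before: roughly 4.6 units apart; after: 6.6. That's 2.0 units further apart.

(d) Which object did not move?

the orange torus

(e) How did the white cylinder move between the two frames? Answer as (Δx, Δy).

(1.1, -1.9)

From the two frames, the white cylinder sits at roughly (10.4, 7.6) before and (11.5, 5.7) after.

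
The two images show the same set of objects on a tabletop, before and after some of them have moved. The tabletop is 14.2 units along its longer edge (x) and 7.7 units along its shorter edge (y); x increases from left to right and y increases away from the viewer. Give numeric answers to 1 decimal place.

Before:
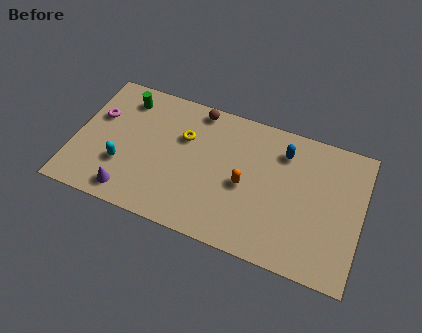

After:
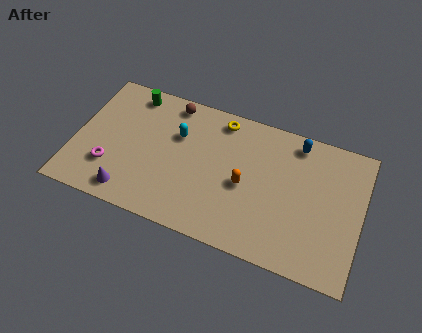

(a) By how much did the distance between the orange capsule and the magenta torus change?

-0.9

The distance was about 7.6 in the first image and 6.7 in the second, so they moved 0.9 units closer together.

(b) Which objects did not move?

the purple cone and the orange capsule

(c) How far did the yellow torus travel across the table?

2.3

The yellow torus was near (5.3, 5.1) before and (7.0, 6.7) after, so it travelled √(1.7² + 1.6²) ≈ 2.3 units.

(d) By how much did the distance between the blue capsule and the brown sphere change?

+1.8

They were about 4.5 units apart before and 6.3 after — 1.8 units further apart.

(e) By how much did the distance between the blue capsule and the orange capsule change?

+0.9

The distance was about 3.0 in the first image and 3.9 in the second, so they moved 0.9 units further apart.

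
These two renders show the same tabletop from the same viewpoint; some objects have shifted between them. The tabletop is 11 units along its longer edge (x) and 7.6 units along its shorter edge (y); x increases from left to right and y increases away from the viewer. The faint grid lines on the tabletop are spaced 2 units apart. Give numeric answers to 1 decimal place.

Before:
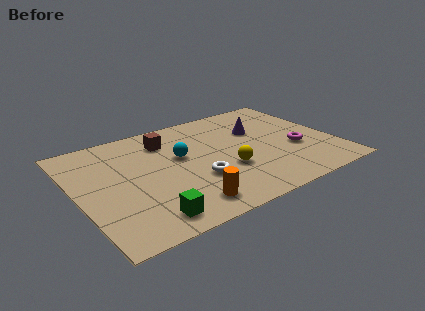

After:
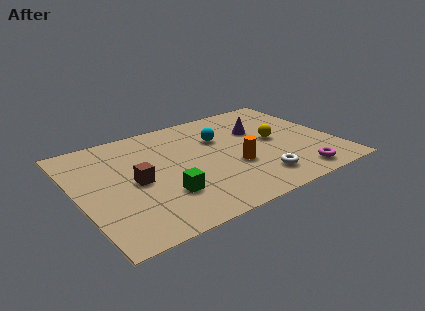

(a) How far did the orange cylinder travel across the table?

2.9

The orange cylinder was near (4.1, 1.2) before and (6.5, 2.8) after, so it travelled √(2.4² + 1.6²) ≈ 2.9 units.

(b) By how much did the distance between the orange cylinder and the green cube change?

+1.6

They were about 1.6 units apart before and 3.2 after — 1.6 units further apart.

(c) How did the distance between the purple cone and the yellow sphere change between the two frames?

-1.7

The distance was about 2.9 in the first image and 1.2 in the second, so they moved 1.7 units closer together.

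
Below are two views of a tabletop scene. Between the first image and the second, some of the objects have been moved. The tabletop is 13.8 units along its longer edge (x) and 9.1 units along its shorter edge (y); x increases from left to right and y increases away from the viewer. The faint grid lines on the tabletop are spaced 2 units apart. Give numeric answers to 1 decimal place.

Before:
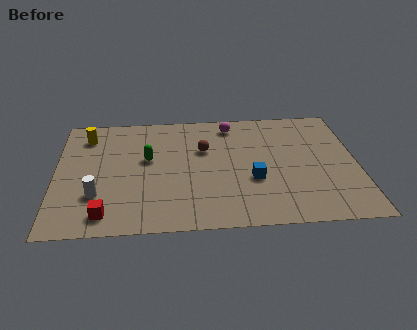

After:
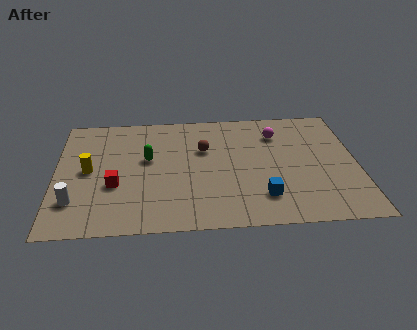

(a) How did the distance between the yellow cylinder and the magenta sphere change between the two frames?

+2.3

The distance was about 6.7 in the first image and 9.0 in the second, so they moved 2.3 units further apart.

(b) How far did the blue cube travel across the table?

1.4

The blue cube moved from about (9.0, 3.4) to (9.4, 2.1), a distance of √(0.4² + 1.3²) ≈ 1.4.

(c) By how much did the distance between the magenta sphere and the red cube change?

-0.4

The distance was about 8.7 in the first image and 8.3 in the second, so they moved 0.4 units closer together.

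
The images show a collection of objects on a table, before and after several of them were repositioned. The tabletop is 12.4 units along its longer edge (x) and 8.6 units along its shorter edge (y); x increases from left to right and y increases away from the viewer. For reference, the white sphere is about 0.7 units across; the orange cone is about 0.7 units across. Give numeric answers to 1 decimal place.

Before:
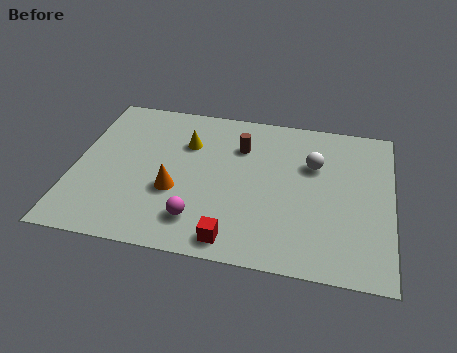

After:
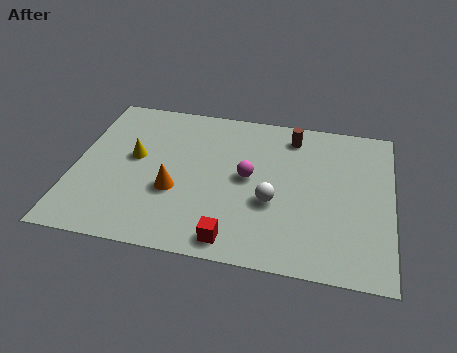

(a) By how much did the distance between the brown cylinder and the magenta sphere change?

-1.5

Before: roughly 4.6 units apart; after: 3.1. That's 1.5 units closer together.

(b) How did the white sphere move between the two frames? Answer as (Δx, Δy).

(-1.5, -2.4)

From the two frames, the white sphere sits at roughly (9.3, 5.7) before and (7.8, 3.3) after.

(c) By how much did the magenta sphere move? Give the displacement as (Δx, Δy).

(1.8, 2.7)

The magenta sphere was at about (5.0, 1.8) and moved to about (6.8, 4.5).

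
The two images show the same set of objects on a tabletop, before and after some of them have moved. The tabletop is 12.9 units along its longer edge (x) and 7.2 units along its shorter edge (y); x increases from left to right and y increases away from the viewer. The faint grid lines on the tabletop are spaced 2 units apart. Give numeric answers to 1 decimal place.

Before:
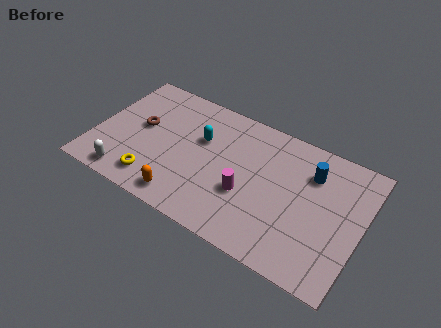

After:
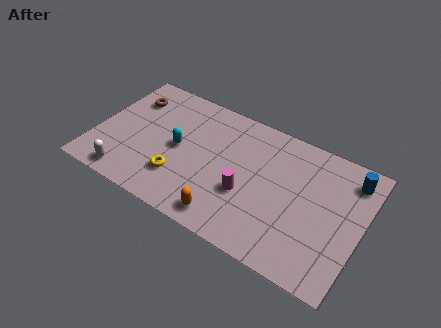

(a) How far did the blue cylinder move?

1.9

From (10.3, 5.3) to (12.1, 5.9), the blue cylinder covered √(1.8² + 0.6²) ≈ 1.9 units.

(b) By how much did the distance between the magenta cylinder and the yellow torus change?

-1.2

They were about 4.5 units apart before and 3.3 after — 1.2 units closer together.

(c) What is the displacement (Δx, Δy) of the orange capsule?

(2.1, 0.0)

The orange capsule was at about (4.7, 1.0) and moved to about (6.8, 1.0).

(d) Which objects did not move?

the magenta cylinder and the white capsule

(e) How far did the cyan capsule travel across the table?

1.4

From (5.0, 4.6) to (4.0, 3.6), the cyan capsule covered √(1.0² + 1.0²) ≈ 1.4 units.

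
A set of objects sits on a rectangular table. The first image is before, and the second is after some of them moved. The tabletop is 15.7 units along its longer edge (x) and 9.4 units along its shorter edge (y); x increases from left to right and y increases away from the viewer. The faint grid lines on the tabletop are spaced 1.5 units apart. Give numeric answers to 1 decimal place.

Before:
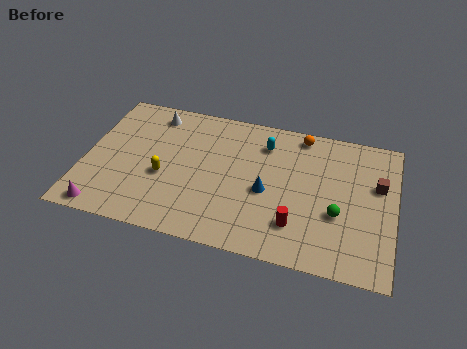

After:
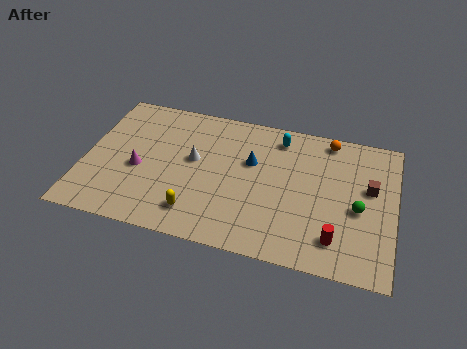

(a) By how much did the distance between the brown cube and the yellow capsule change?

-1.6

Before: roughly 10.9 units apart; after: 9.3. That's 1.6 units closer together.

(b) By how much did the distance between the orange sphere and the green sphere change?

-0.7

The distance was about 5.3 in the first image and 4.6 in the second, so they moved 0.7 units closer together.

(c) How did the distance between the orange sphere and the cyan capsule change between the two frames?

+0.4

Before: roughly 2.1 units apart; after: 2.5. That's 0.4 units further apart.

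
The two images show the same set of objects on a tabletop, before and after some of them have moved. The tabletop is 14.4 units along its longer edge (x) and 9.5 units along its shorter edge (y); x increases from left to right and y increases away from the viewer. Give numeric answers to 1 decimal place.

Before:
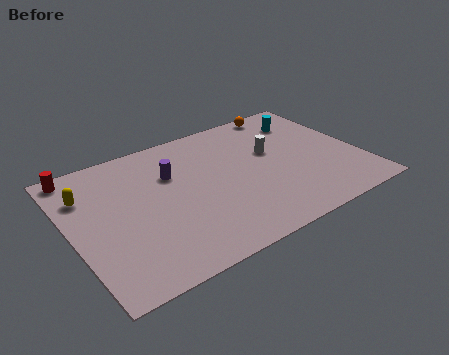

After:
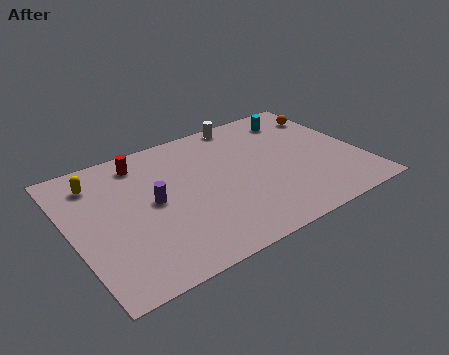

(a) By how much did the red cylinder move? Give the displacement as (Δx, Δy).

(3.1, -0.6)

The red cylinder was at about (0.8, 8.6) and moved to about (3.9, 8.0).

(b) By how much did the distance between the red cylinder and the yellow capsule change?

+0.6

The distance was about 1.7 in the first image and 2.3 in the second, so they moved 0.6 units further apart.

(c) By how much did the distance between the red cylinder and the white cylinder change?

-4.4

They were about 9.8 units apart before and 5.4 after — 4.4 units closer together.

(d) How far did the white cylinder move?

3.1

The white cylinder was near (10.2, 5.7) before and (9.3, 8.7) after, so it travelled √(0.9² + 3.0²) ≈ 3.1 units.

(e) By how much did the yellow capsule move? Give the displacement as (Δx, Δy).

(0.6, 0.7)

The yellow capsule was at about (1.0, 6.9) and moved to about (1.6, 7.6).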